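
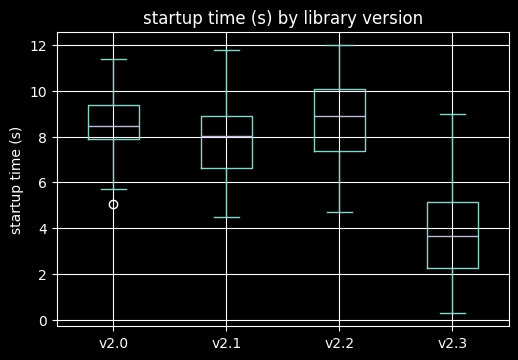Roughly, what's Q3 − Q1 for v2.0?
Q3 ≈ 9.5, Q1 ≈ 8.0; IQR ≈ 1.5.

≈ 1.5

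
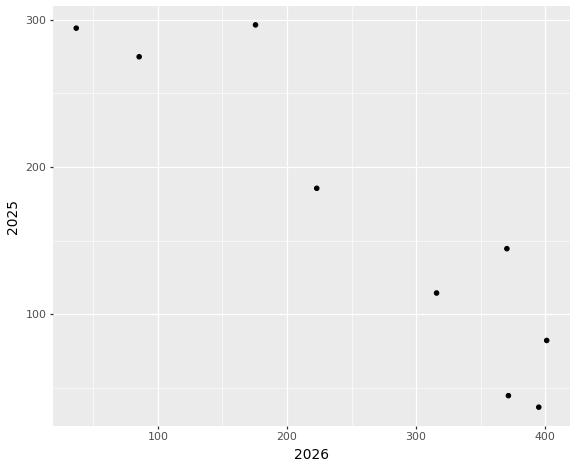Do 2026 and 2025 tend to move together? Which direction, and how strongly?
negative, strong

Points are negatively correlated; strong (|r| ≈ 0.9).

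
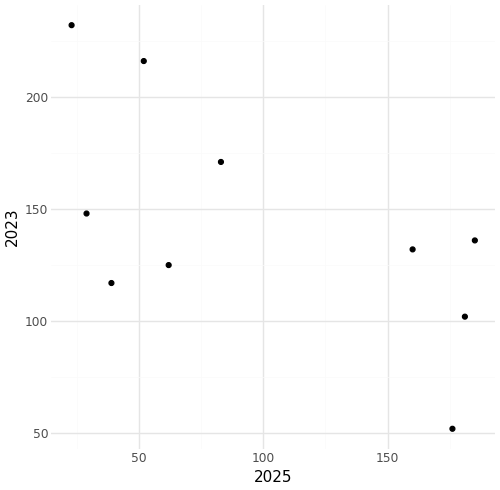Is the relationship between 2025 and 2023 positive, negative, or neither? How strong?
negative, moderate

Points are negatively correlated; moderate (|r| ≈ 0.6).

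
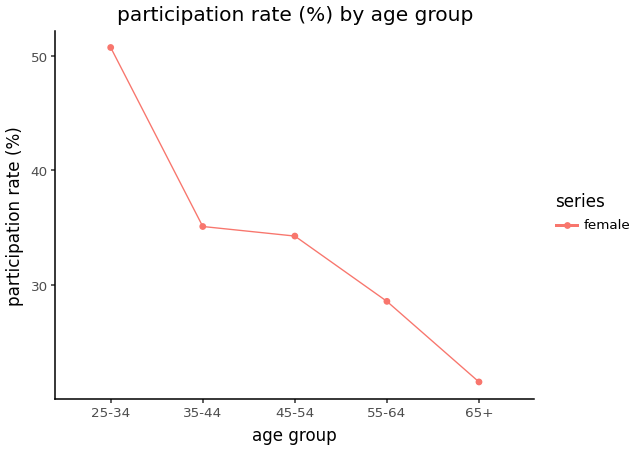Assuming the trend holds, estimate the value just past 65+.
Last three: 35, 30, 20 → slope ≈ -7.5/step → next ≈ 12.5.

≈ 12.5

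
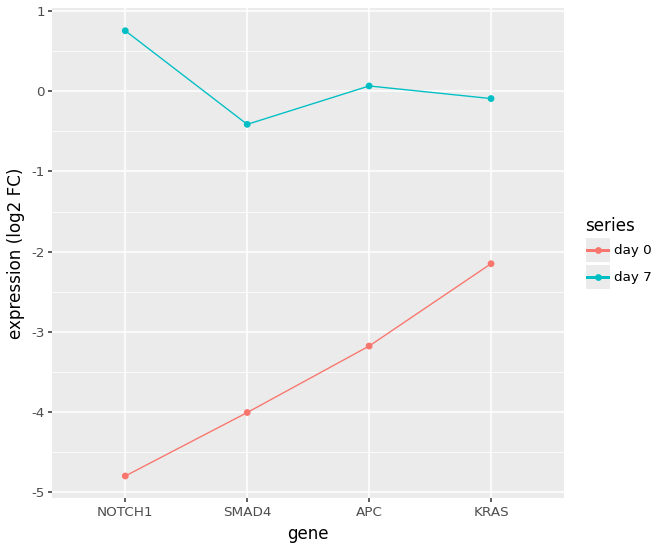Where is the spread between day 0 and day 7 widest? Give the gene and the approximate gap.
NOTCH1: day 0 ≈ -5.0, day 7 ≈ 1.0 → gap ≈ 6.0. Next-largest (SMAD4) is only ≈ 3.5.

NOTCH1, ≈ 6.0 log2 FC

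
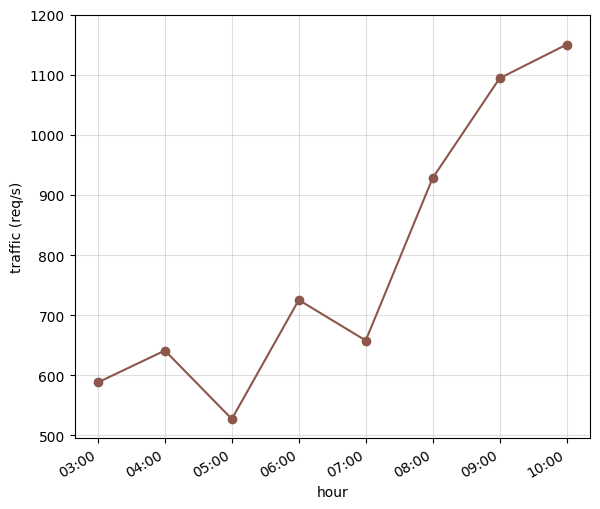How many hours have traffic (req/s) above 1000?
Above 1000: 09:00, 10:00.

2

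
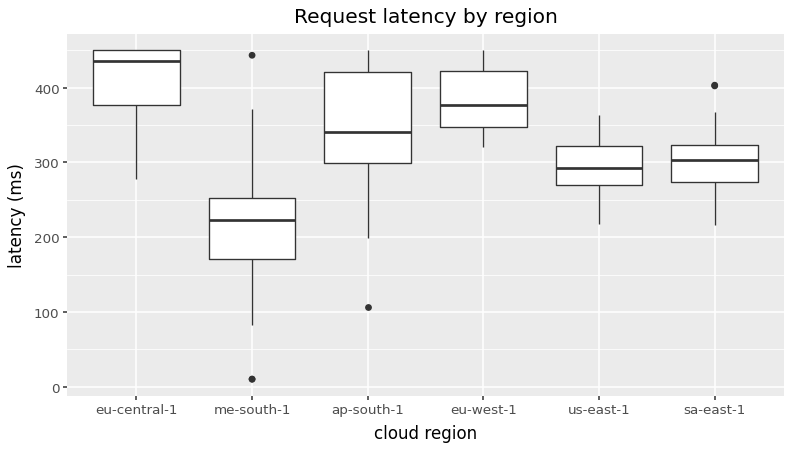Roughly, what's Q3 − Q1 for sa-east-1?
≈ 40

Q3 ≈ 320, Q1 ≈ 280; IQR ≈ 40.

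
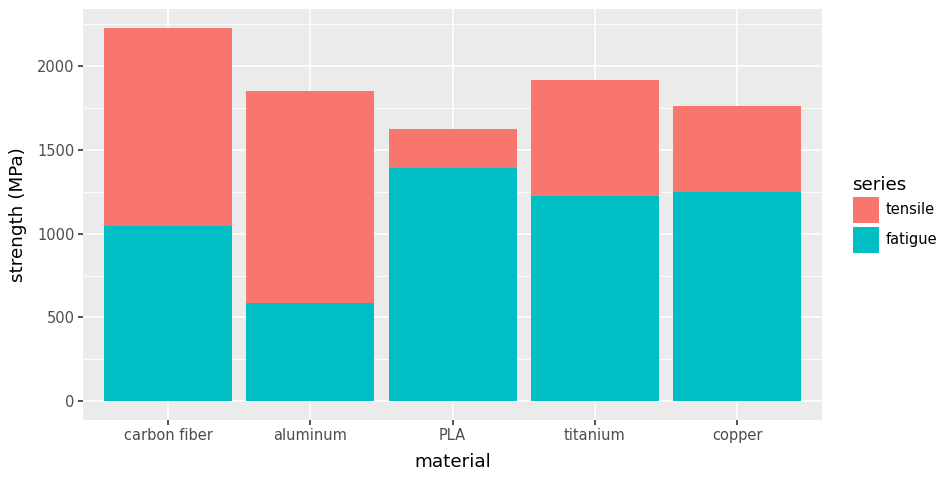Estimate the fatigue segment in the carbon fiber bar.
fatigue top ≈ 1000, bottom ≈ 0; segment ≈ 1000.

≈ 1000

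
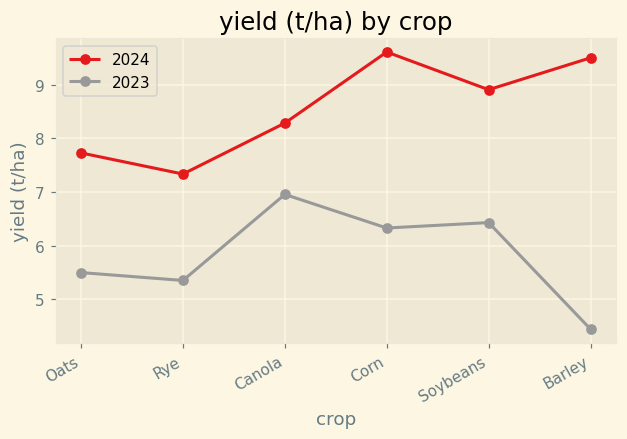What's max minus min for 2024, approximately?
Max Corn ≈ 9.5, min Rye ≈ 7.5; range ≈ 2.0.

≈ 2.0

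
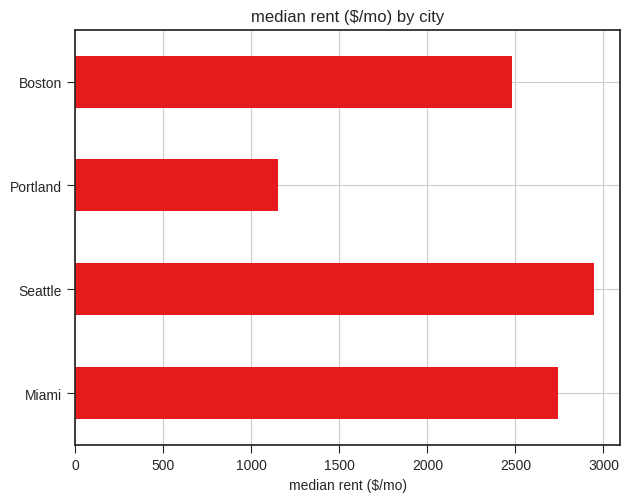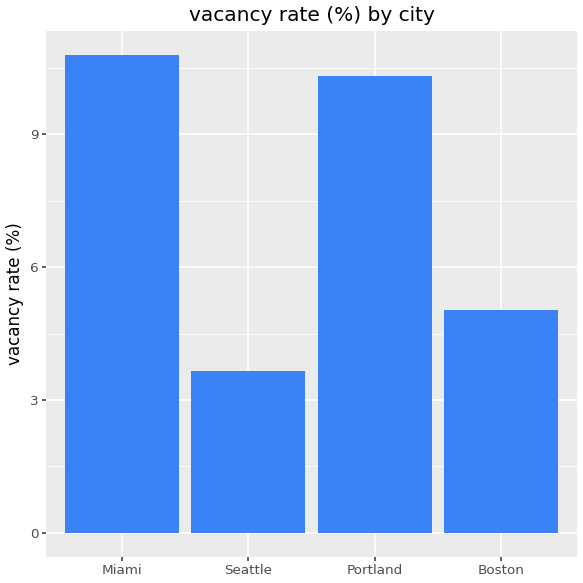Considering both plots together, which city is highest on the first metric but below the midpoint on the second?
Chart 2 median vacancy rate (%) ≈ 8; below-median cities: Seattle, Boston. Among those, Seattle has the highest median rent ($/mo) (≈ 3000).

Seattle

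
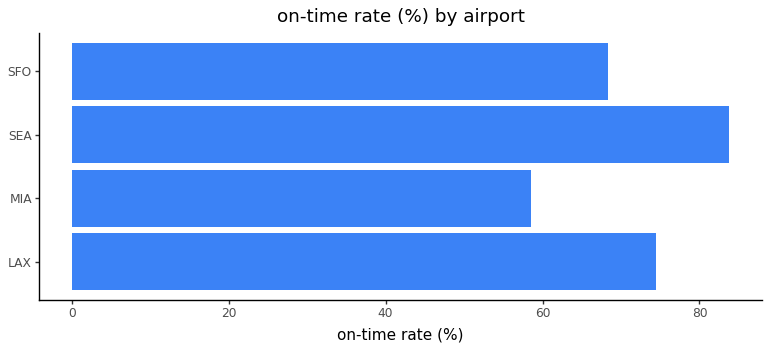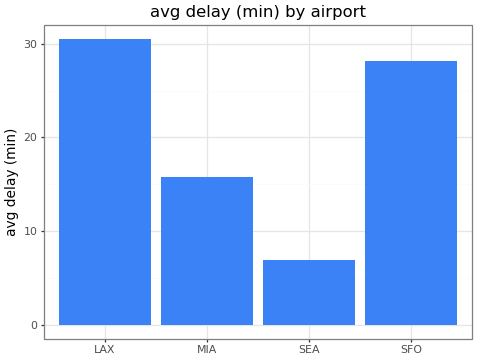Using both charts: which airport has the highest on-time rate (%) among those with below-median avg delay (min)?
Chart 2 median avg delay (min) ≈ 20; below-median airports: MIA, SEA. Among those, SEA has the highest on-time rate (%) (≈ 80).

SEA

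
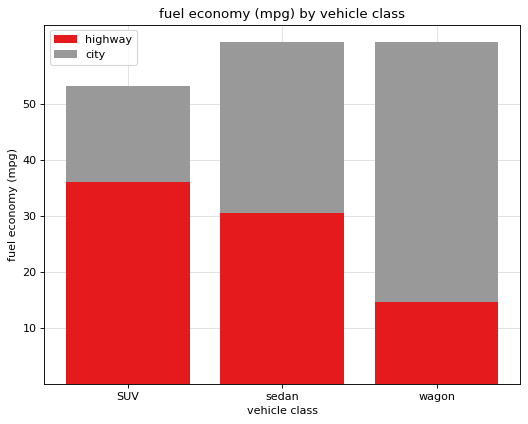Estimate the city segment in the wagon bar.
city top ≈ 60, bottom ≈ 10; segment ≈ 50.

≈ 50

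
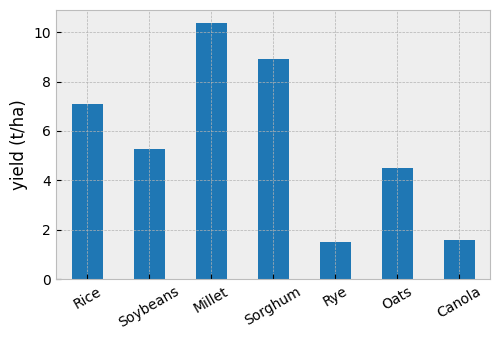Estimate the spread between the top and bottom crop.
≈ 8

Max Millet ≈ 10, min Rye ≈ 2; range ≈ 8.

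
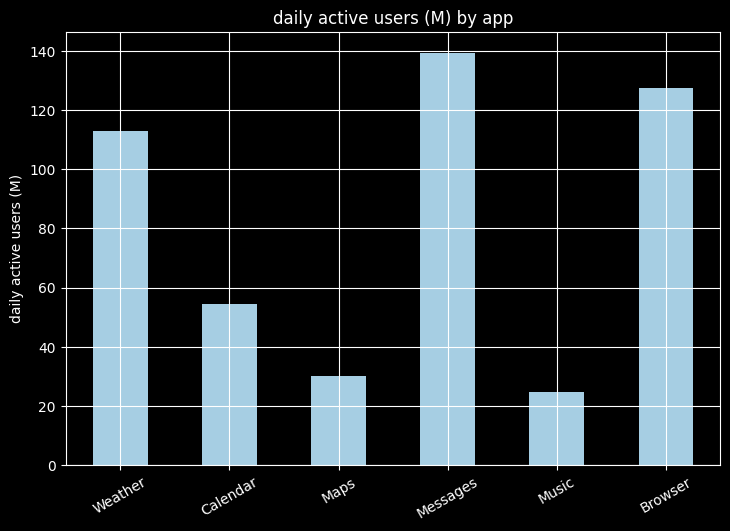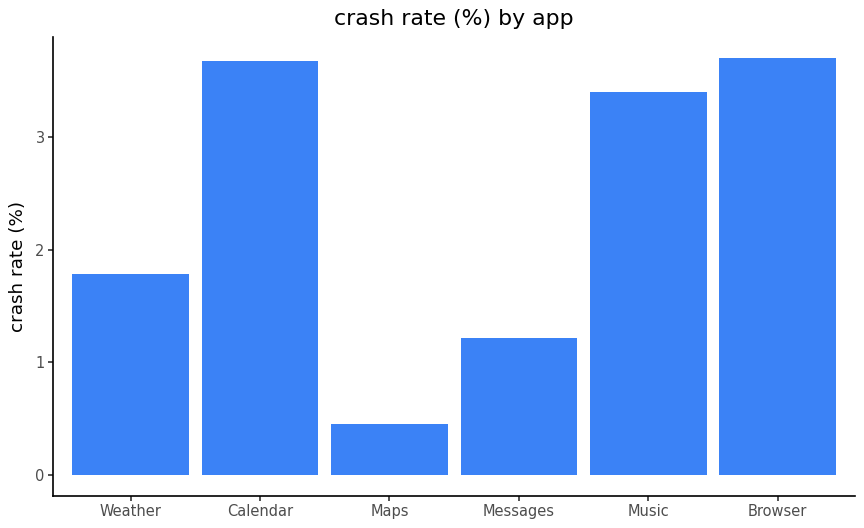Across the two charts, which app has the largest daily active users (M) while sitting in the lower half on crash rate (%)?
Messages

Chart 2 median crash rate (%) ≈ 2.5; below-median apps: Weather, Maps, Messages. Among those, Messages has the highest daily active users (M) (≈ 140).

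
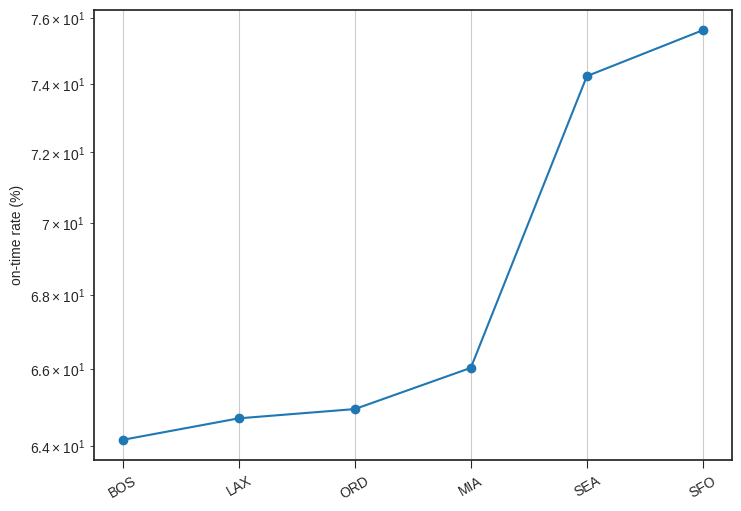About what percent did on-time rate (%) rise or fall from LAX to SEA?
LAX ≈ 65, SEA ≈ 74; (74 − 65) / 65 ≈ +13.8%.

≈ +13.8%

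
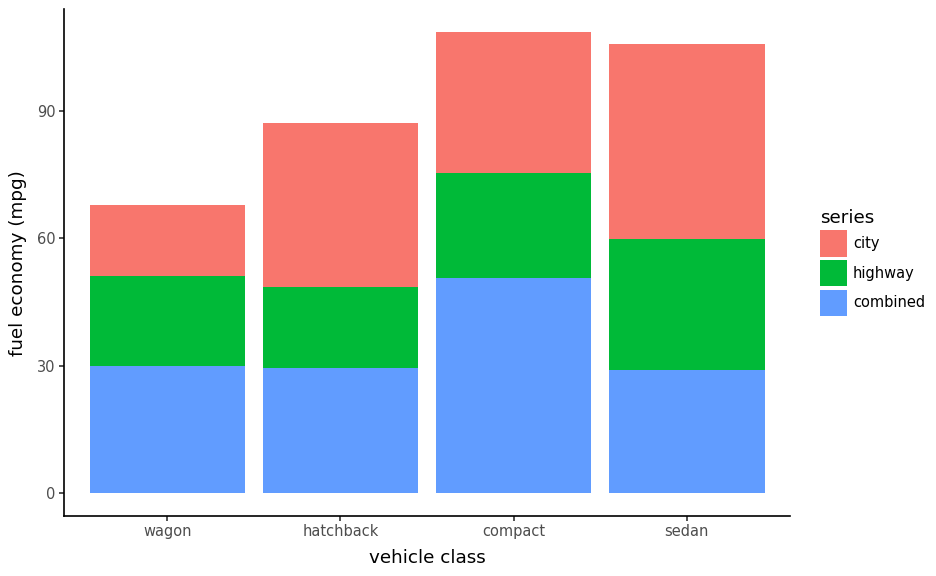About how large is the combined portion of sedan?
combined top ≈ 30, bottom ≈ 0; segment ≈ 30.

≈ 30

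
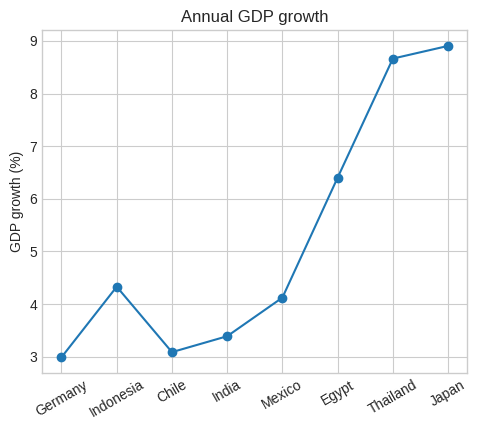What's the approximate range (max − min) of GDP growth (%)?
Max Japan ≈ 9.0, min Germany ≈ 3.0; range ≈ 6.0.

≈ 6.0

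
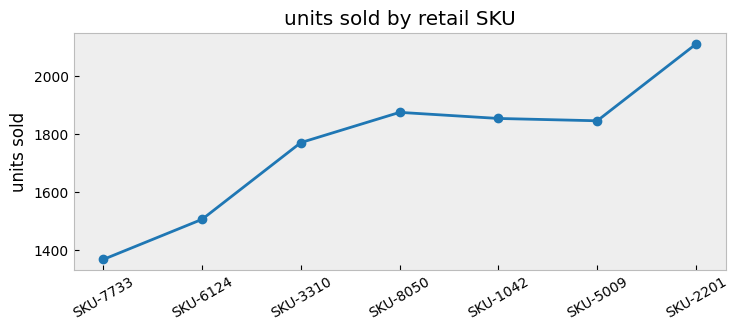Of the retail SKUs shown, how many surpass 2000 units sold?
1

Above 2000: SKU-2201.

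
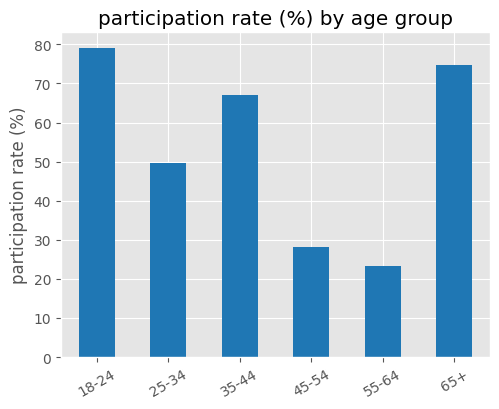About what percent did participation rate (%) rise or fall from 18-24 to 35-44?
18-24 ≈ 80, 35-44 ≈ 70; (70 − 80) / 80 ≈ -12.5%.

≈ -12.5%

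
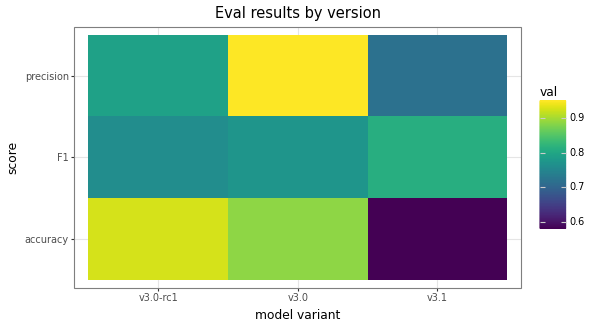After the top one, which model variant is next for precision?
v3.0-rc1

Top 3 for precision: v3.0 ≈ 0.95, v3.0-rc1 ≈ 0.80, v3.1 ≈ 0.70.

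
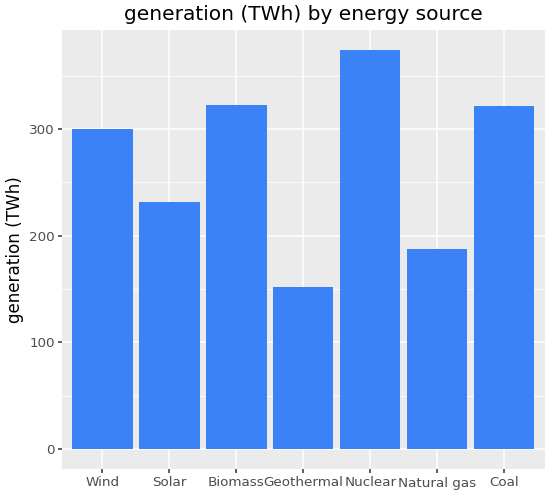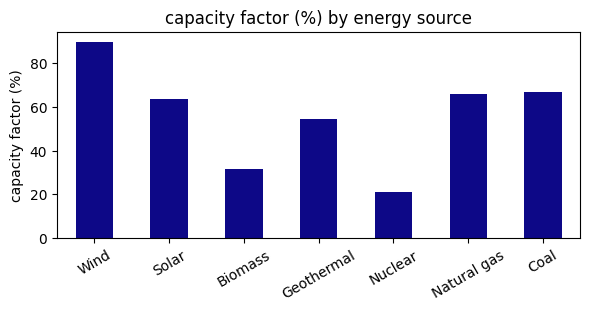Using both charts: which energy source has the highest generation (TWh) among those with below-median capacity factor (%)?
Nuclear

Chart 2 median capacity factor (%) ≈ 60; below-median energy sources: Biomass, Geothermal, Nuclear. Among those, Nuclear has the highest generation (TWh) (≈ 350).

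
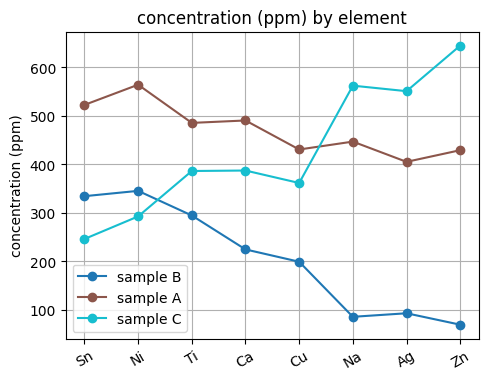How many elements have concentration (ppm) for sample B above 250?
3

Above 250: Sn, Ni, Ti.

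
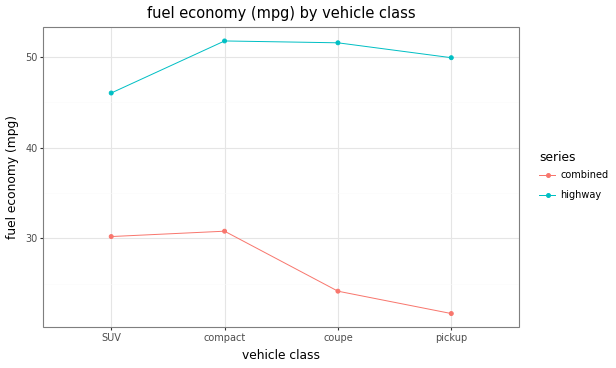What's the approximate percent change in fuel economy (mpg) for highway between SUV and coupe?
SUV ≈ 45, coupe ≈ 50; (50 − 45) / 45 ≈ +11.1%.

≈ +11.1%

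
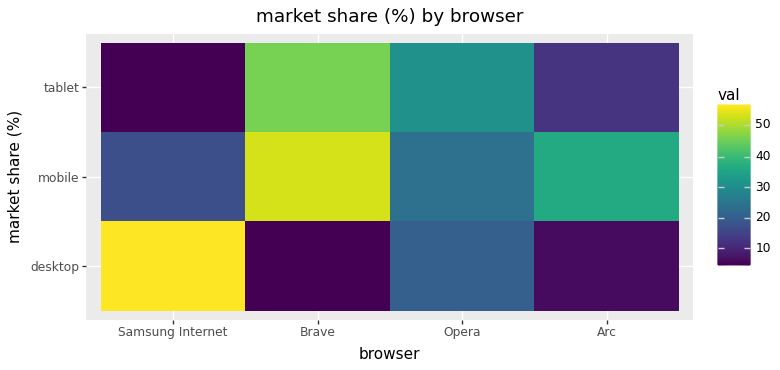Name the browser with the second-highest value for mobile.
Top 3 for mobile: Brave ≈ 55, Arc ≈ 35, Opera ≈ 25.

Arc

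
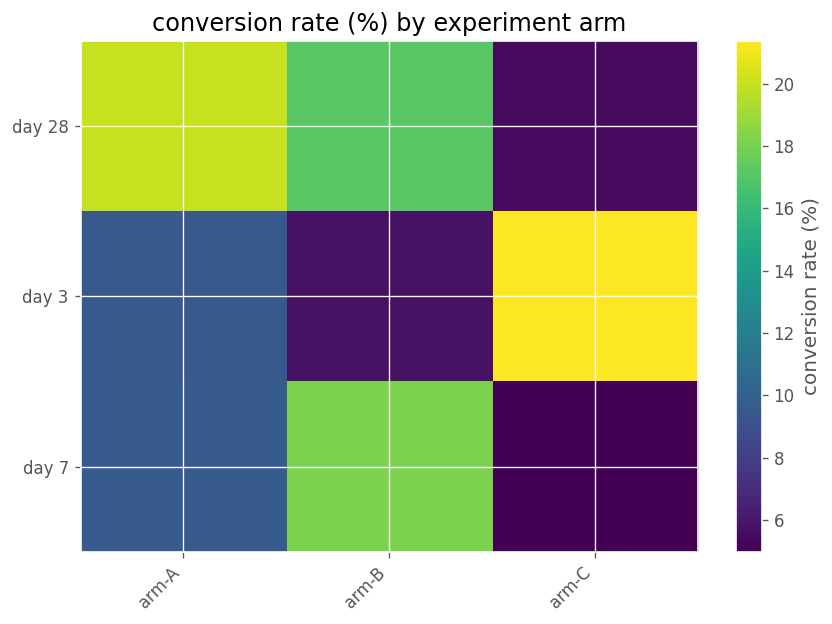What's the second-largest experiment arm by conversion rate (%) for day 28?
Top 3 for day 28: arm-A ≈ 20, arm-B ≈ 18, arm-C ≈ 6.

arm-B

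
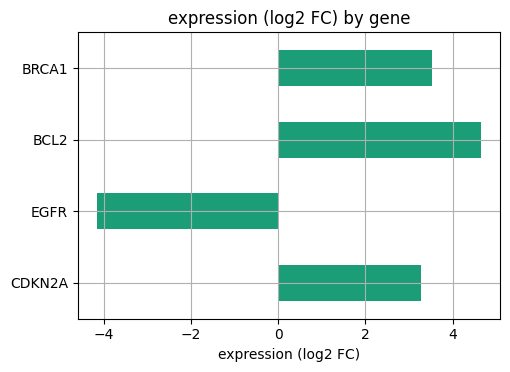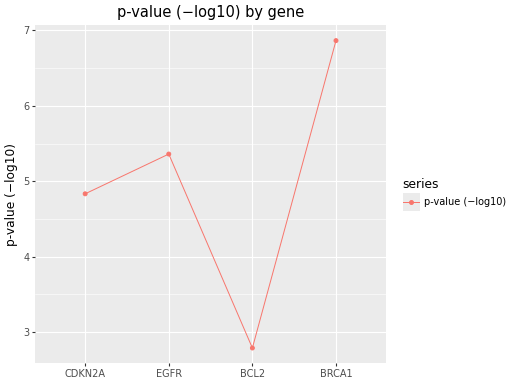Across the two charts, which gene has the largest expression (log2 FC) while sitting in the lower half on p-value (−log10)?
Chart 2 median p-value (−log10) ≈ 5; below-median genes: CDKN2A, BCL2. Among those, BCL2 has the highest expression (log2 FC) (≈ 4.5).

BCL2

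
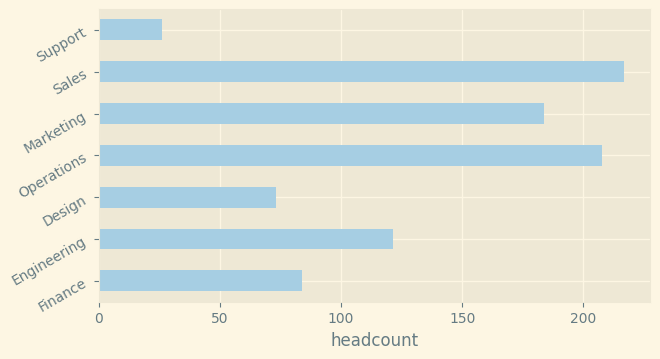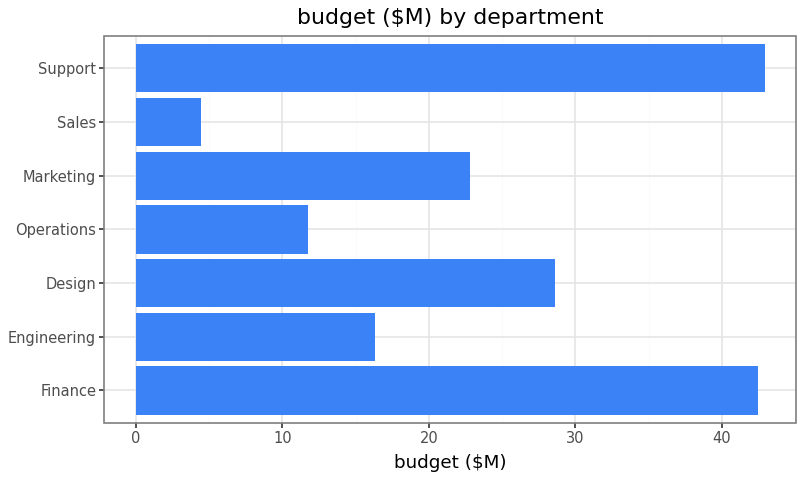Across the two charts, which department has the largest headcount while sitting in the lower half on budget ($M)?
Chart 2 median budget ($M) ≈ 25; below-median departments: Engineering, Operations, Sales. Among those, Sales has the highest headcount (≈ 220).

Sales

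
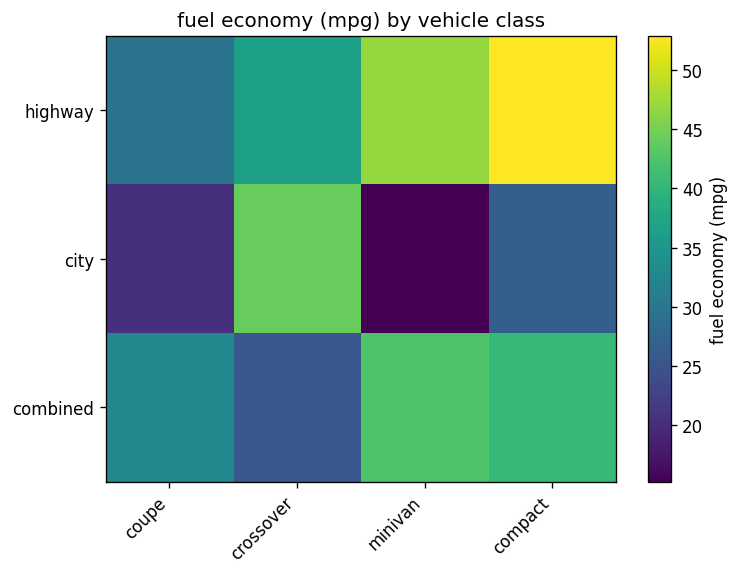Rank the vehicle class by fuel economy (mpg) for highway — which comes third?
Top 4 for highway: compact ≈ 55, minivan ≈ 45, crossover ≈ 35, coupe ≈ 30.

crossover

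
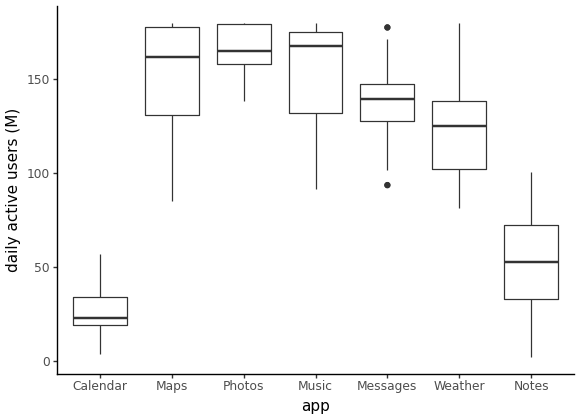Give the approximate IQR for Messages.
Q3 ≈ 140, Q1 ≈ 120; IQR ≈ 20.

≈ 20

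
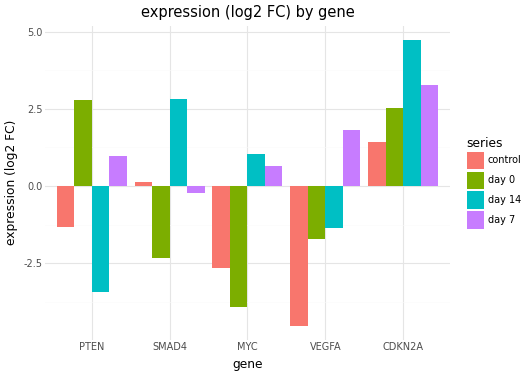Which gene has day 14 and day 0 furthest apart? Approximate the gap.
PTEN, ≈ 6 log2 FC

PTEN: day 14 ≈ -3, day 0 ≈ 3 → gap ≈ 6. Next-largest (SMAD4) is only ≈ 5.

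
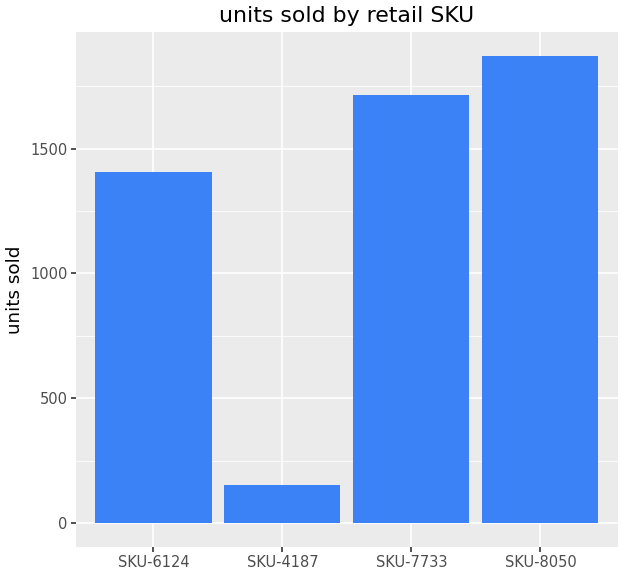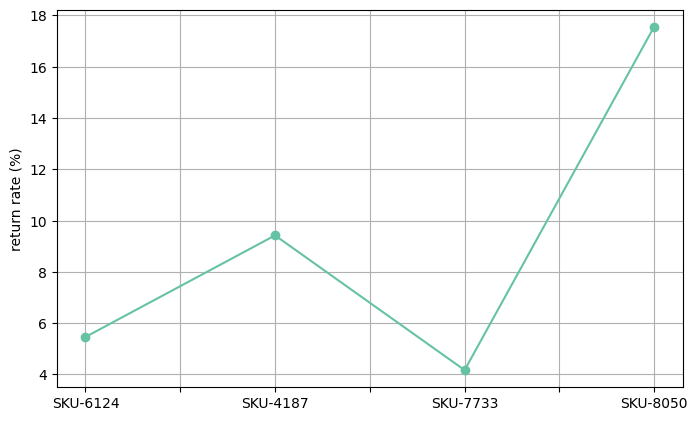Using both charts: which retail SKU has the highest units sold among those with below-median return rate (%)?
Chart 2 median return rate (%) ≈ 8; below-median retail SKUs: SKU-6124, SKU-7733. Among those, SKU-7733 has the highest units sold (≈ 1800).

SKU-7733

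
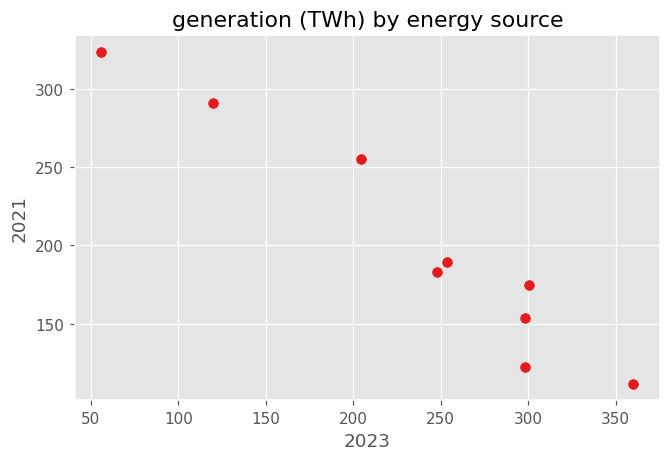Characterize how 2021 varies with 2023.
Points are negatively correlated; strong (|r| ≈ 1.0).

negative, strong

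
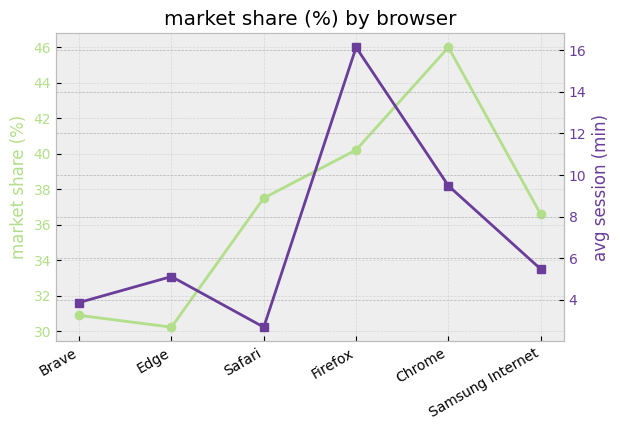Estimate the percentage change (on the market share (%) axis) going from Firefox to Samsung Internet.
Firefox ≈ 40, Samsung Internet ≈ 36; (36 − 40) / 40 ≈ -10%.

≈ -10%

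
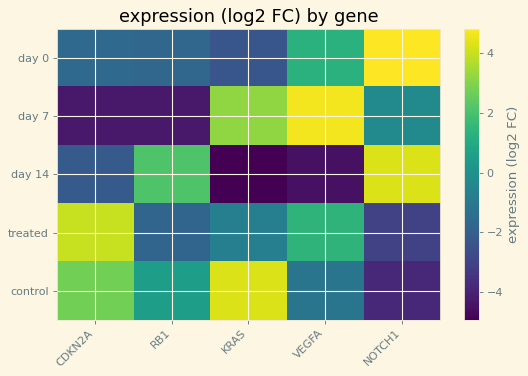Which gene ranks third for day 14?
CDKN2A

Top 4 for day 14: NOTCH1 ≈ 4, RB1 ≈ 2, CDKN2A ≈ -2, VEGFA ≈ -4.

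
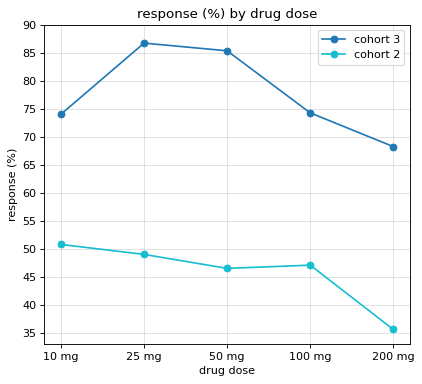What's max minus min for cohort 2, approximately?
Max 10 mg ≈ 50, min 200 mg ≈ 35; range ≈ 15.

≈ 15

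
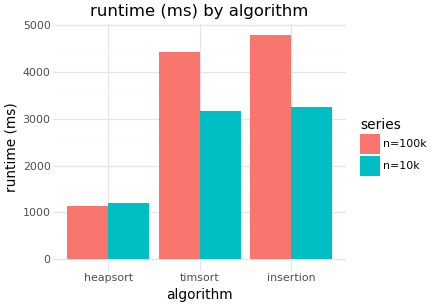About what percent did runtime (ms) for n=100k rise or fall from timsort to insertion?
≈ +11.1%

timsort ≈ 4500, insertion ≈ 5000; (5000 − 4500) / 4500 ≈ +11.1%.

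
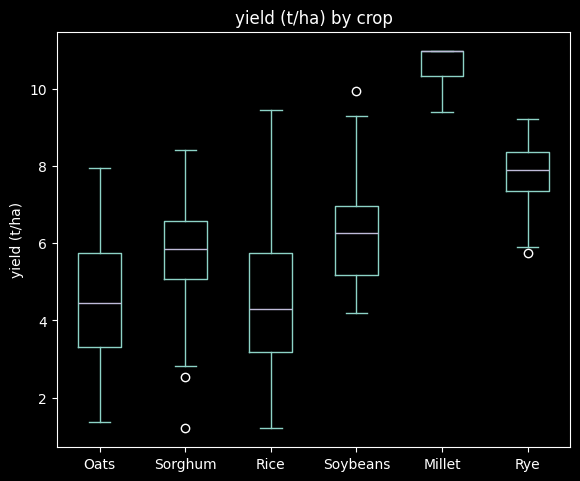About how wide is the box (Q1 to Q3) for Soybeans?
Q3 ≈ 7, Q1 ≈ 5; IQR ≈ 2.

≈ 2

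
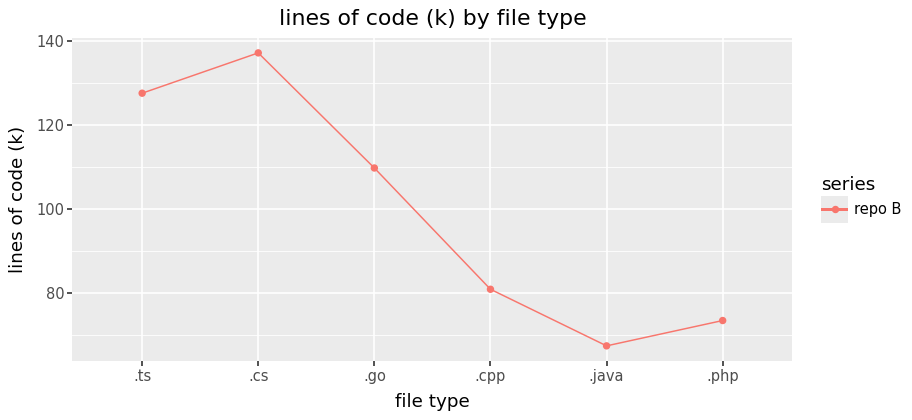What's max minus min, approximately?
Max .cs ≈ 140, min .java ≈ 70; range ≈ 70.

≈ 70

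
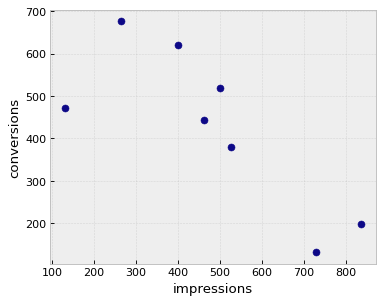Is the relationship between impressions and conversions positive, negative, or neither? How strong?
Points are negatively correlated; strong (|r| ≈ 0.8).

negative, strong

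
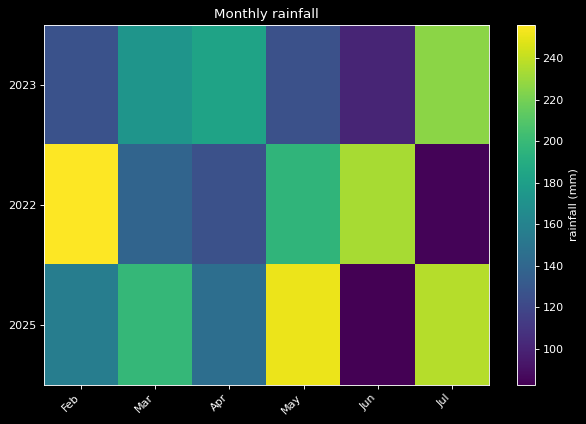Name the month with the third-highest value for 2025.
Top 4 for 2025: May ≈ 260, Jul ≈ 240, Mar ≈ 200, Feb ≈ 160.

Mar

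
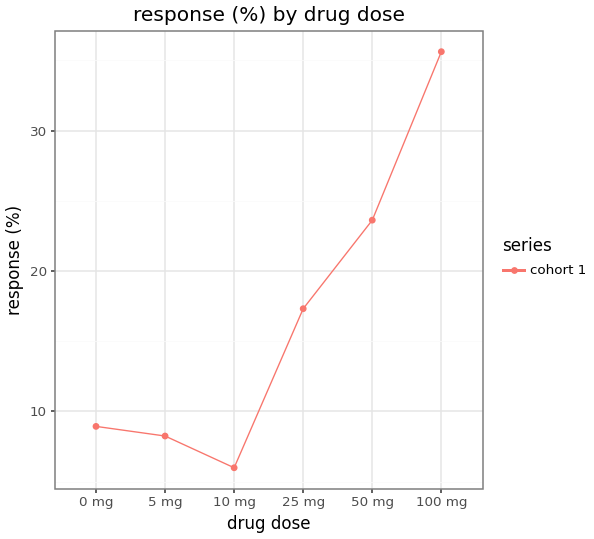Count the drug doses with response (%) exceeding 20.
Above 20: 50 mg, 100 mg.

2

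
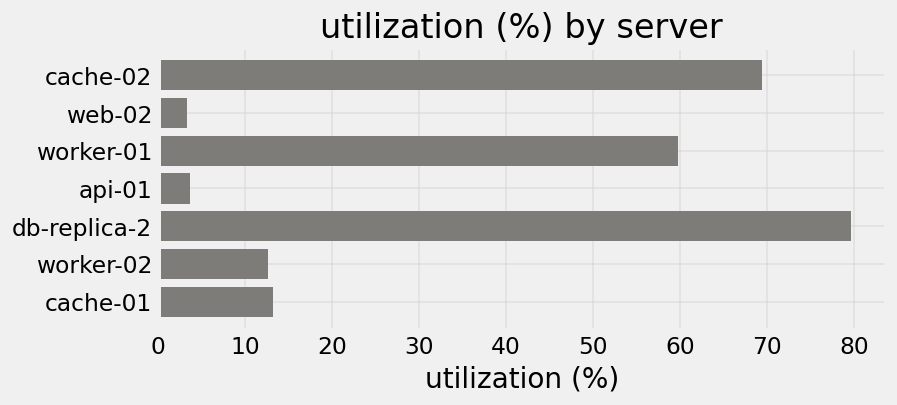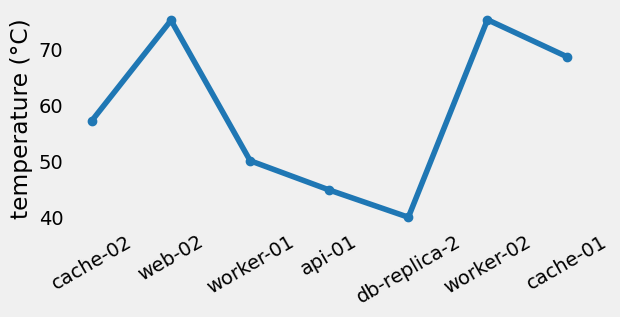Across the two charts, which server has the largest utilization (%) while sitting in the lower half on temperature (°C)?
Chart 2 median temperature (°C) ≈ 60; below-median servers: worker-01, api-01, db-replica-2. Among those, db-replica-2 has the highest utilization (%) (≈ 80).

db-replica-2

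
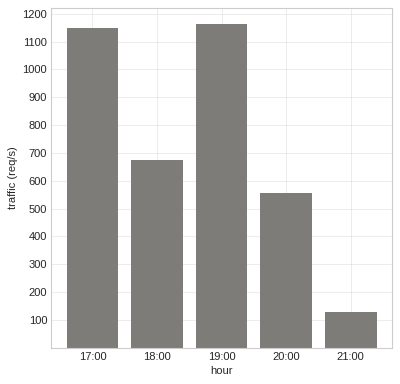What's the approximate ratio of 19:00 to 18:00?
19:00 ≈ 1200, 18:00 ≈ 700; 1200/700 ≈ 1.71.

≈ 1.71×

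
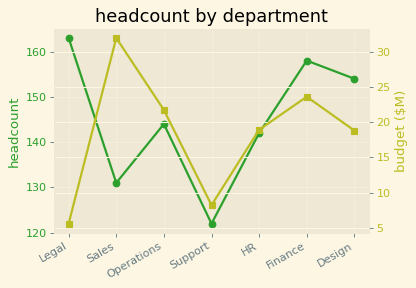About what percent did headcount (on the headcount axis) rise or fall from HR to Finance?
HR ≈ 140, Finance ≈ 160; (160 − 140) / 140 ≈ +14.3%.

≈ +14.3%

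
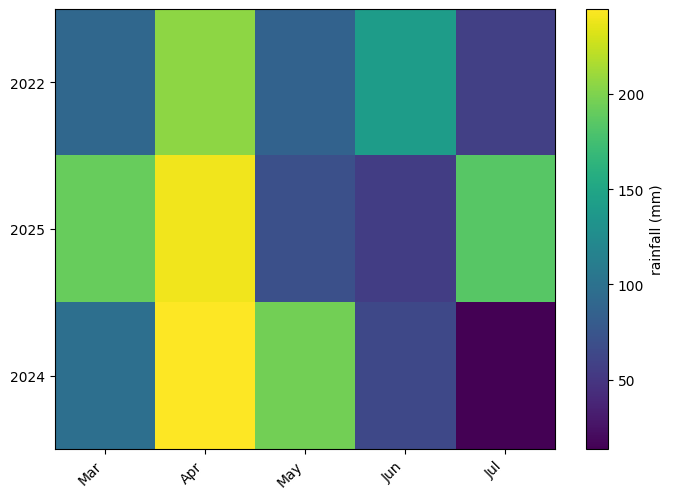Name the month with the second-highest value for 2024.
Top 3 for 2024: Apr ≈ 240, May ≈ 200, Mar ≈ 100.

May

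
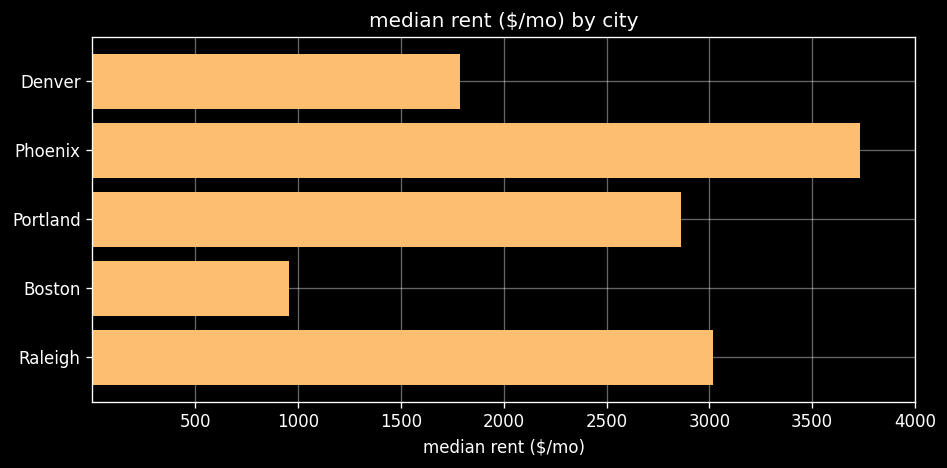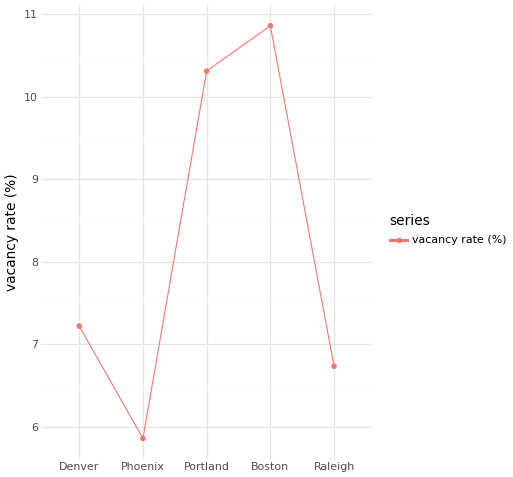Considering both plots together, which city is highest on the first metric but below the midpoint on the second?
Phoenix

Chart 2 median vacancy rate (%) ≈ 7; below-median cities: Phoenix, Raleigh. Among those, Phoenix has the highest median rent ($/mo) (≈ 3500).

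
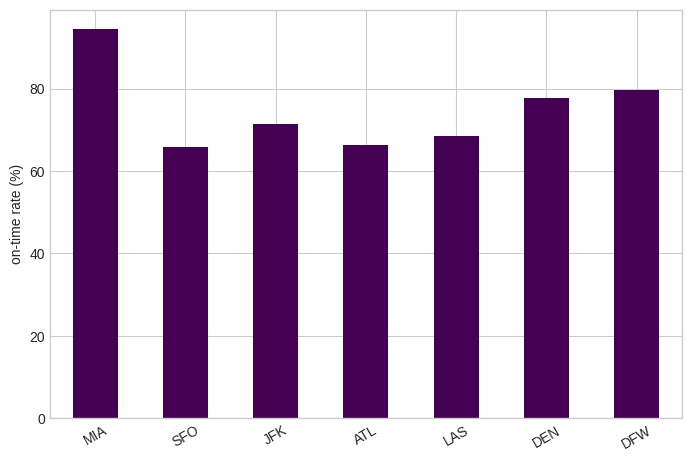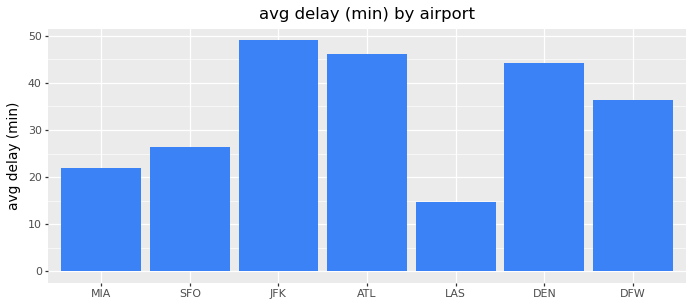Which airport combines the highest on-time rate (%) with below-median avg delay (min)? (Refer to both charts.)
MIA

Chart 2 median avg delay (min) ≈ 35; below-median airports: MIA, SFO, LAS. Among those, MIA has the highest on-time rate (%) (≈ 90).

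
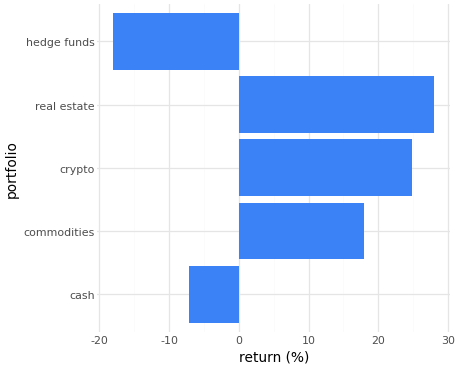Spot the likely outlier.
hedge funds ≈ -20; the rest sit between ≈ -5 and ≈ 30.

hedge funds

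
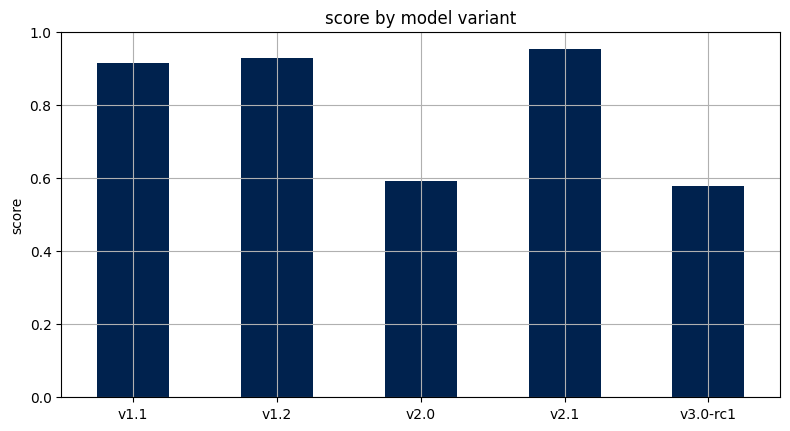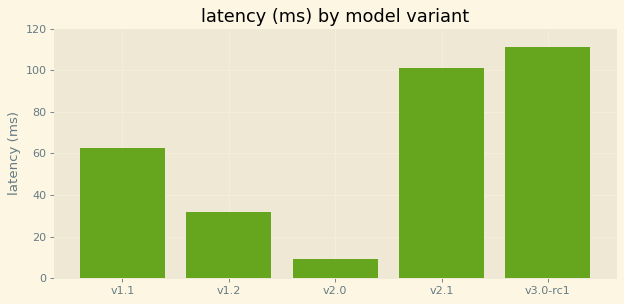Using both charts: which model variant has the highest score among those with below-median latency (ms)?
Chart 2 median latency (ms) ≈ 60; below-median model variants: v1.2, v2.0. Among those, v1.2 has the highest score (≈ 0.9).

v1.2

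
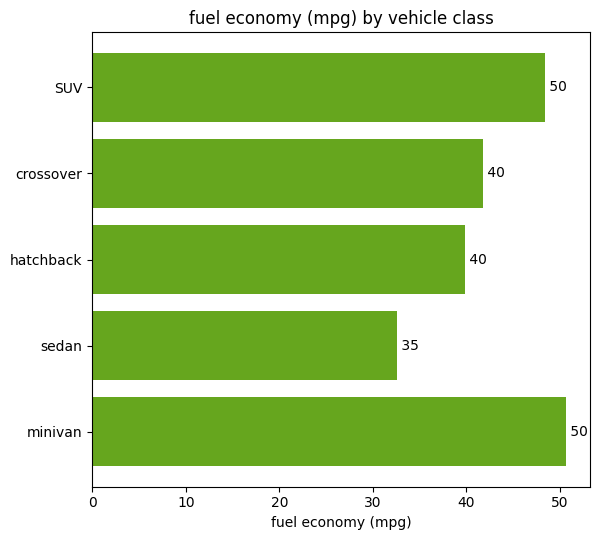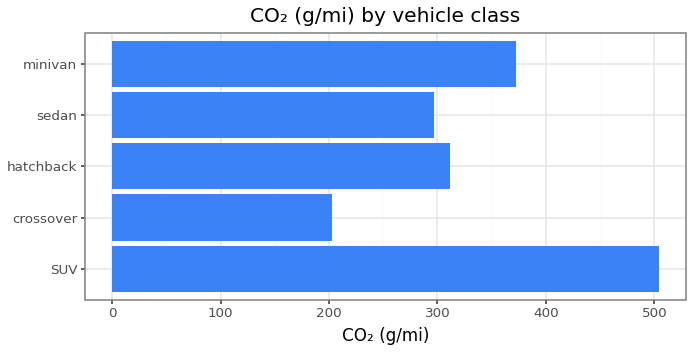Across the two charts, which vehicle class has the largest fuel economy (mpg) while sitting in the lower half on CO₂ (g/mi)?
Chart 2 median CO₂ (g/mi) ≈ 300; below-median vehicle classes: crossover, sedan. Among those, crossover has the highest fuel economy (mpg) (≈ 40).

crossover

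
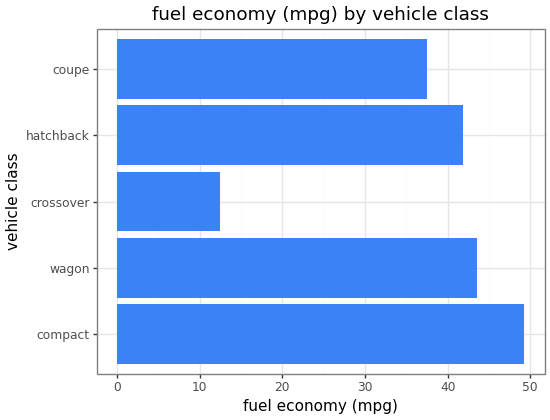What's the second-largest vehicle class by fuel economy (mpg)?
wagon

Top 3: compact ≈ 50, wagon ≈ 45, hatchback ≈ 40.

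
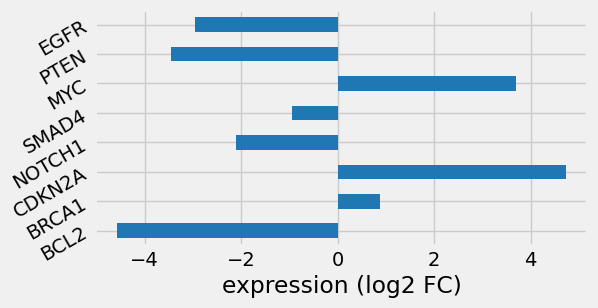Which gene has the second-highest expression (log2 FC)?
Top 3: CDKN2A ≈ 5, MYC ≈ 4, BRCA1 ≈ 1.

MYC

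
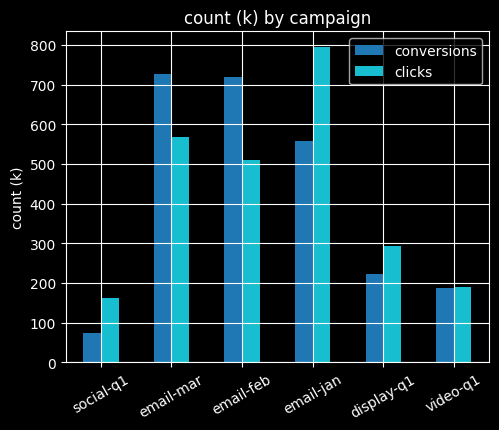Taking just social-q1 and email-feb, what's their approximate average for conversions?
≈ 400

(100 + 700) / 2 ≈ 400.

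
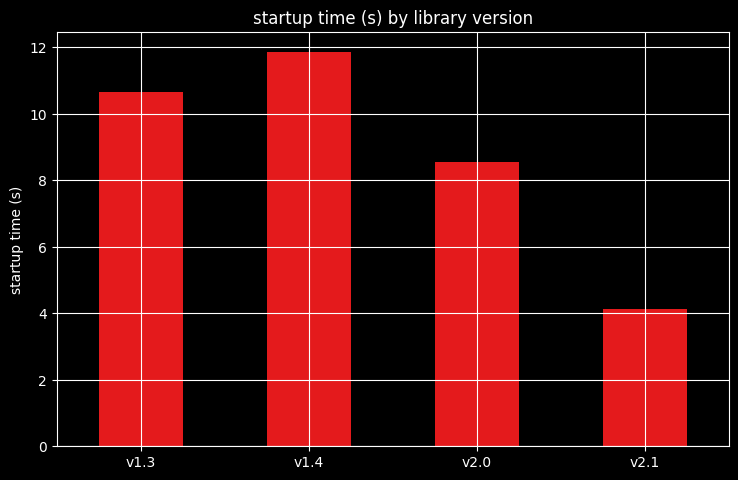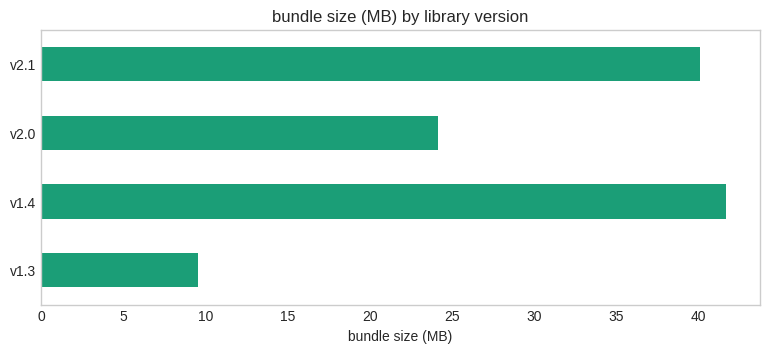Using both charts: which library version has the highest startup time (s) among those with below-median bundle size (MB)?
v1.3

Chart 2 median bundle size (MB) ≈ 30; below-median library versions: v1.3, v2.0. Among those, v1.3 has the highest startup time (s) (≈ 10).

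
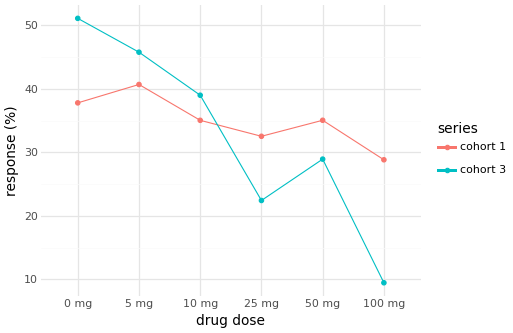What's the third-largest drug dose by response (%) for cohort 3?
10 mg

Top 4 for cohort 3: 0 mg ≈ 50, 5 mg ≈ 45, 10 mg ≈ 40, 50 mg ≈ 30.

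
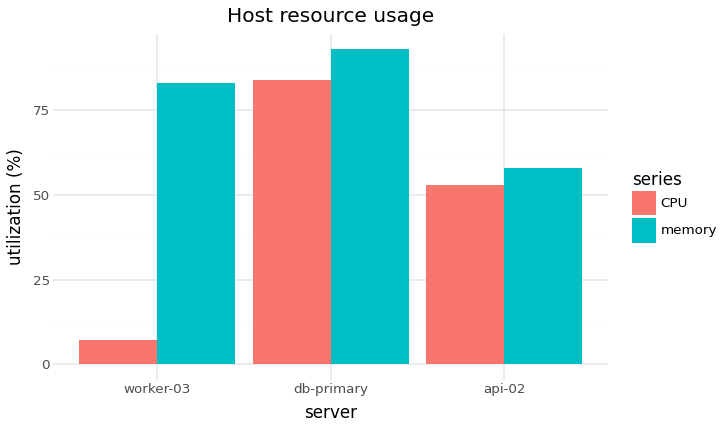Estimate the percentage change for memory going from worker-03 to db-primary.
≈ +12.5%

worker-03 ≈ 80, db-primary ≈ 90; (90 − 80) / 80 ≈ +12.5%.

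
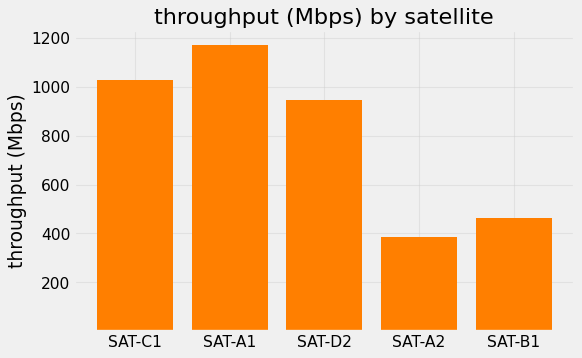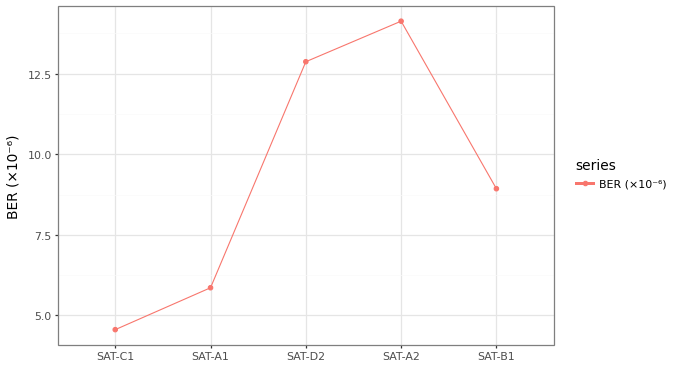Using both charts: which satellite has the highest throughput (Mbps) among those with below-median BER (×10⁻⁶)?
SAT-A1

Chart 2 median BER (×10⁻⁶) ≈ 8; below-median satellites: SAT-C1, SAT-A1. Among those, SAT-A1 has the highest throughput (Mbps) (≈ 1200).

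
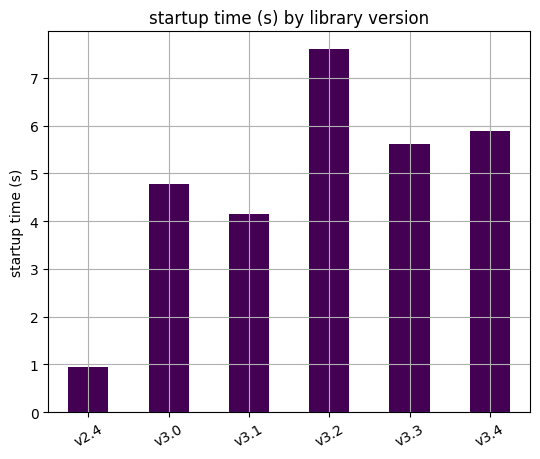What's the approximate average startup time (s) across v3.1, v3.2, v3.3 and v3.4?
(4 + 8 + 6 + 6) / 4 ≈ 6.

≈ 6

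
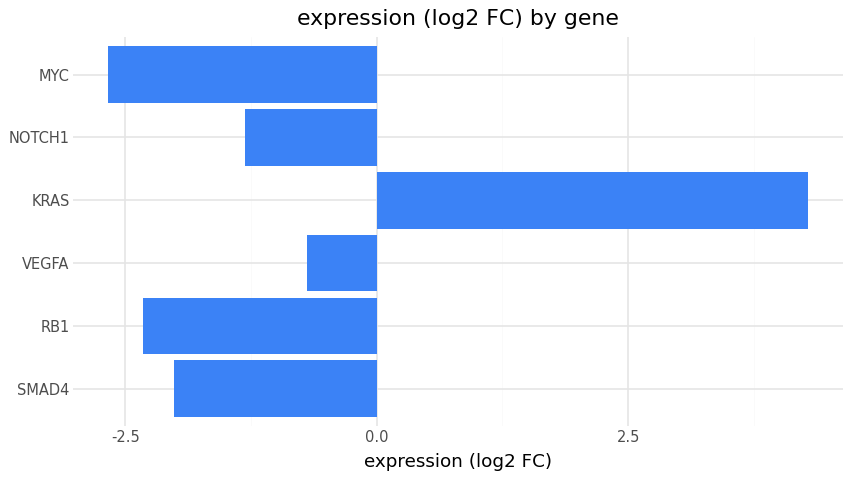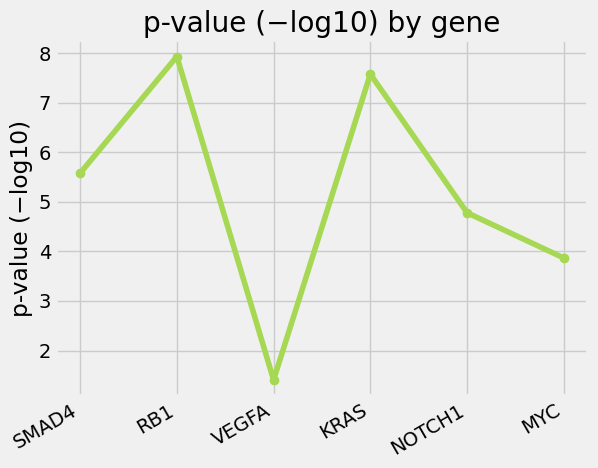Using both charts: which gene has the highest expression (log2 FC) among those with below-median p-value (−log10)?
VEGFA

Chart 2 median p-value (−log10) ≈ 5; below-median genes: VEGFA, NOTCH1, MYC. Among those, VEGFA has the highest expression (log2 FC) (≈ -0.5).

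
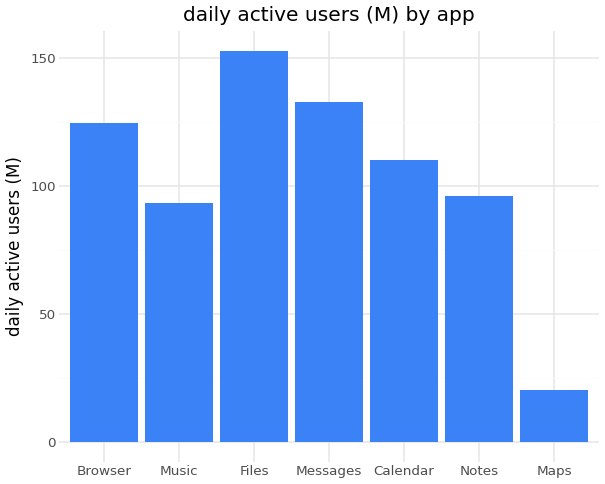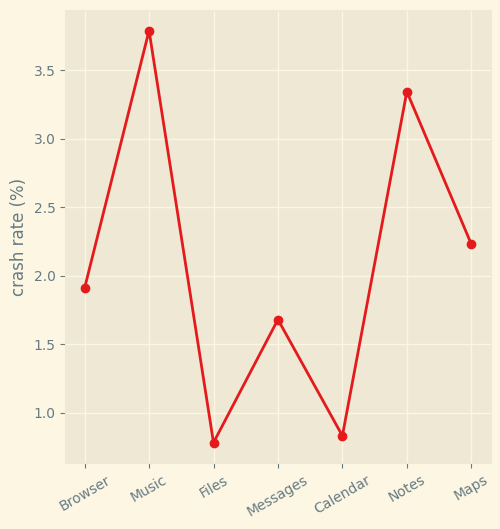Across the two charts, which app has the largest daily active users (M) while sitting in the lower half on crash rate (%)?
Chart 2 median crash rate (%) ≈ 2; below-median apps: Files, Messages, Calendar. Among those, Files has the highest daily active users (M) (≈ 160).

Files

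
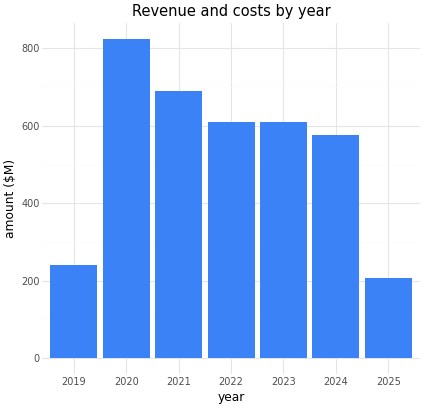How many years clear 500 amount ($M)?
5

Above 500: 2020, 2021, 2022, 2023, 2024.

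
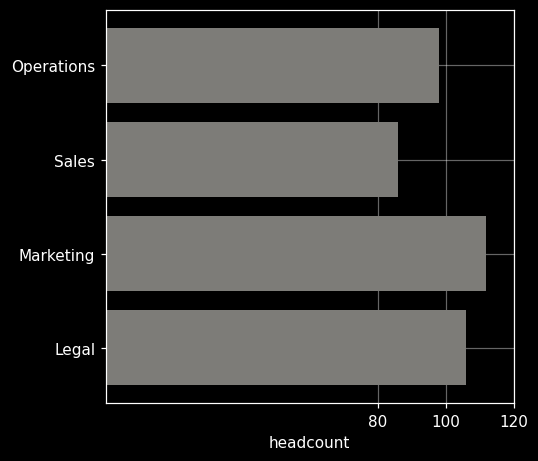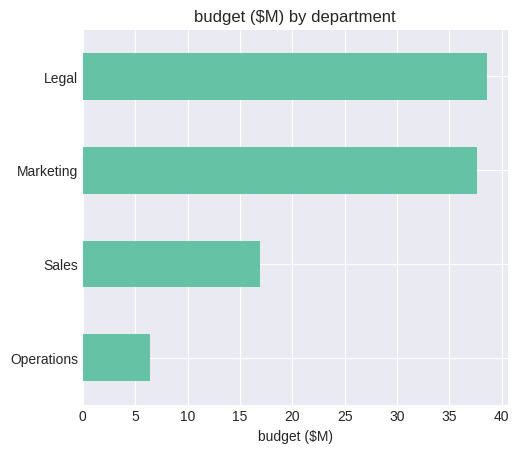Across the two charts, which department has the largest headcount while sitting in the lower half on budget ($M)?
Operations

Chart 2 median budget ($M) ≈ 25; below-median departments: Operations, Sales. Among those, Operations has the highest headcount (≈ 100).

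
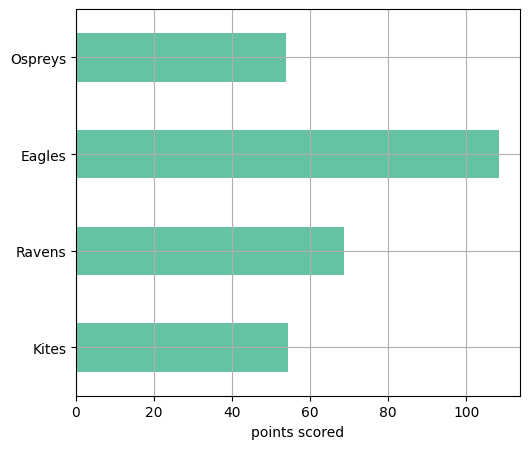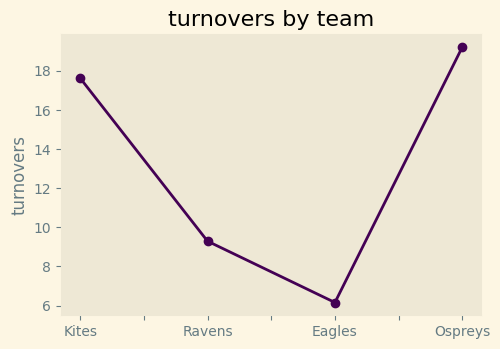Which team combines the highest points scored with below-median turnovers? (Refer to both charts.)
Chart 2 median turnovers ≈ 14; below-median teams: Ravens, Eagles. Among those, Eagles has the highest points scored (≈ 110).

Eagles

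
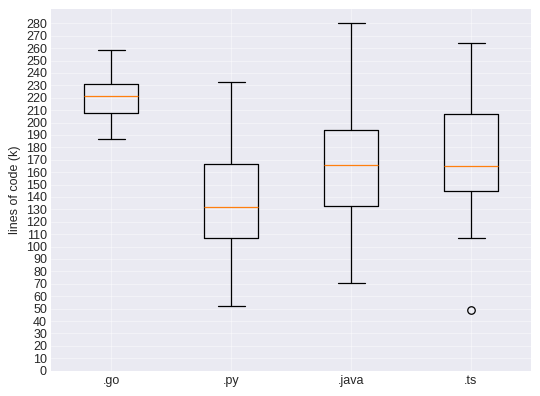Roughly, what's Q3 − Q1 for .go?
Q3 ≈ 230, Q1 ≈ 210; IQR ≈ 20.

≈ 20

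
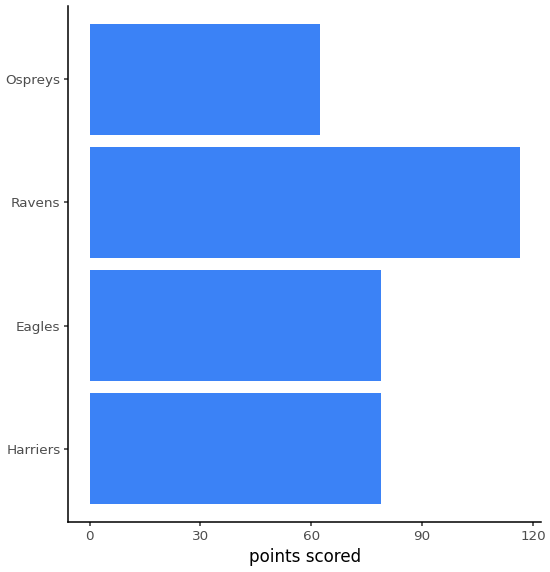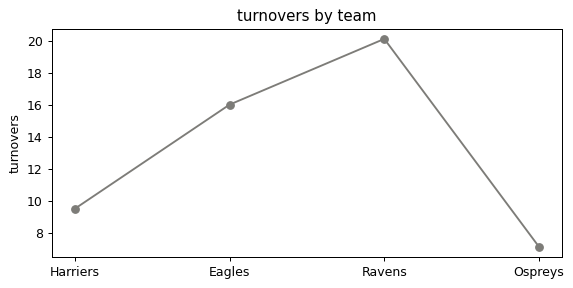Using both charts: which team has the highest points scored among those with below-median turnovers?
Chart 2 median turnovers ≈ 12; below-median teams: Harriers, Ospreys. Among those, Harriers has the highest points scored (≈ 80).

Harriers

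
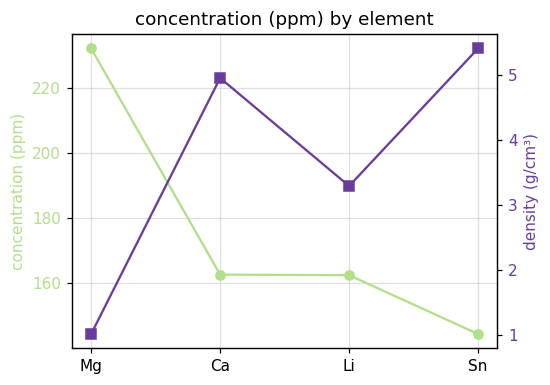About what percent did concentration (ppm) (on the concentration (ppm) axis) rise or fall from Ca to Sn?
≈ -12.5%

Ca ≈ 160, Sn ≈ 140; (140 − 160) / 160 ≈ -12.5%.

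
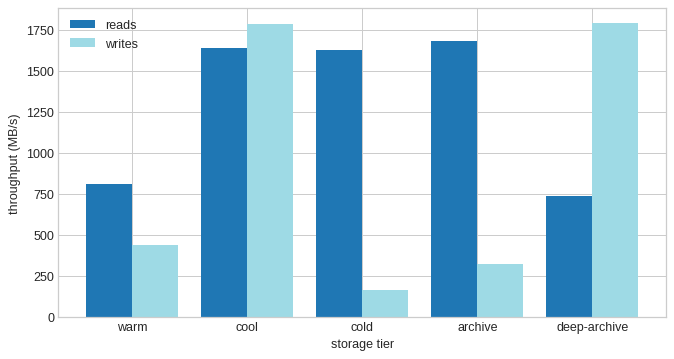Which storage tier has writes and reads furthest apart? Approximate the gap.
cold: writes ≈ 200, reads ≈ 1600 → gap ≈ 1400. Next-largest (archive) is only ≈ 1200.

cold, ≈ 1400 MB/s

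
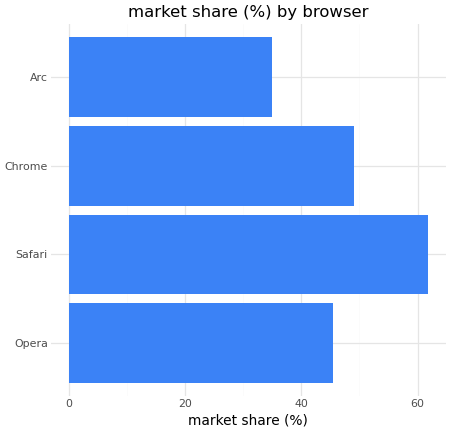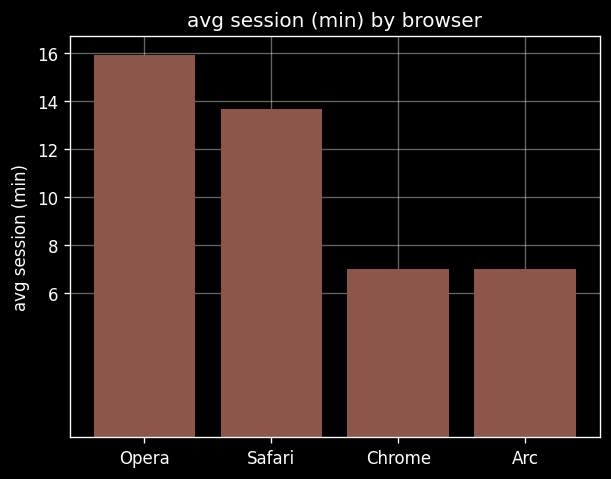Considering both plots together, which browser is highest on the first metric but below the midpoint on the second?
Chart 2 median avg session (min) ≈ 10; below-median browsers: Chrome, Arc. Among those, Chrome has the highest market share (%) (≈ 50).

Chrome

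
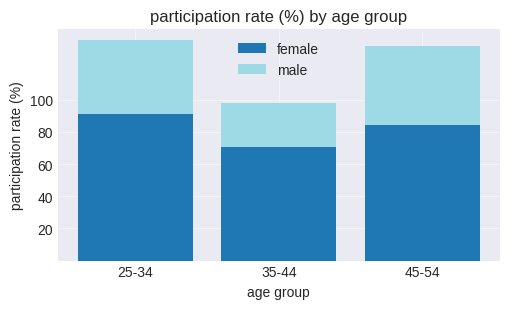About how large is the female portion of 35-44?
female top ≈ 80, bottom ≈ 0; segment ≈ 80.

≈ 80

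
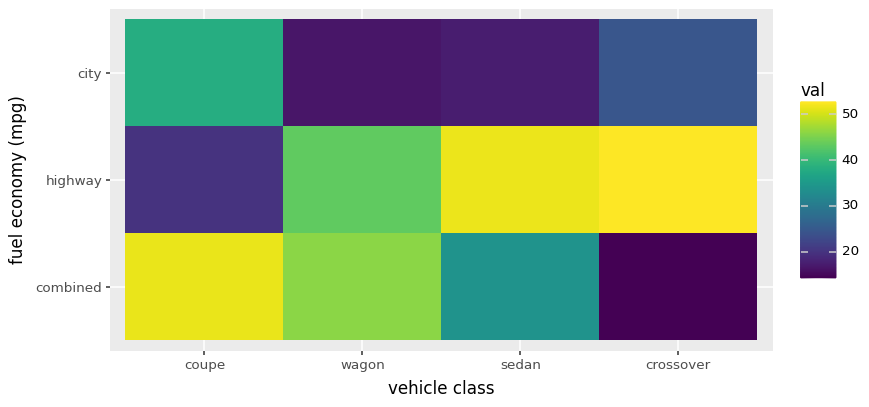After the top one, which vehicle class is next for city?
crossover

Top 3 for city: coupe ≈ 40, crossover ≈ 25, sedan ≈ 15.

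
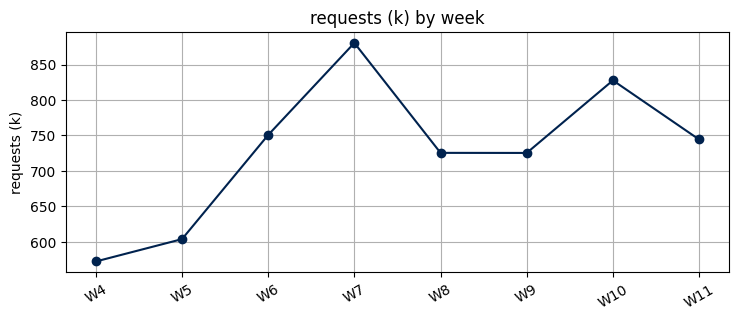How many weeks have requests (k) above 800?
2

Above 800: W7, W10.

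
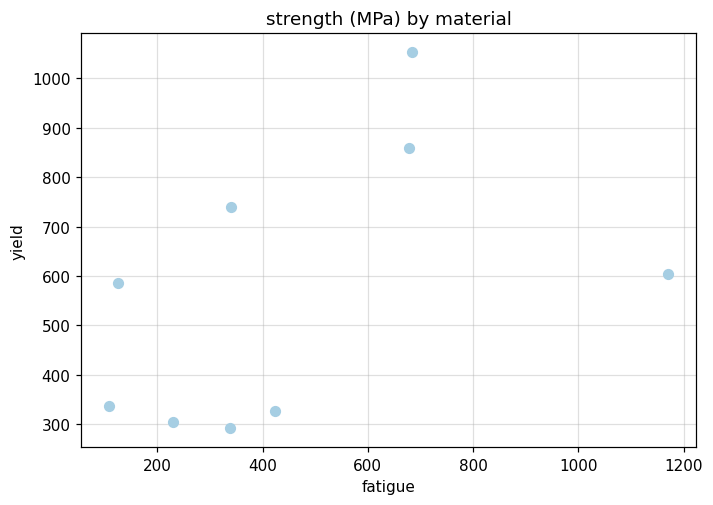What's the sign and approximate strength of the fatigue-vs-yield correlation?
positive, moderate

Points are positively correlated; moderate (|r| ≈ 0.5).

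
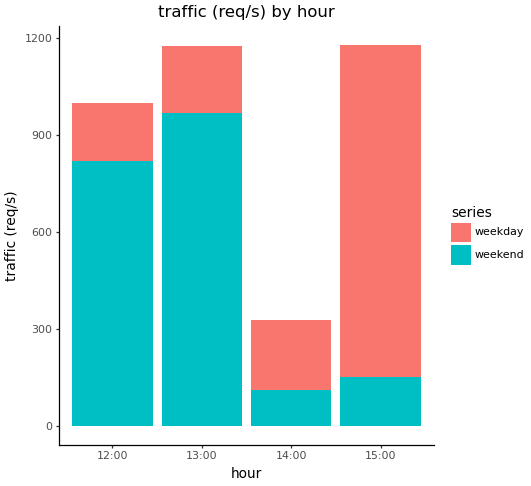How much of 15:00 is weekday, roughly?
weekday top ≈ 1200, bottom ≈ 200; segment ≈ 1000.

≈ 1000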